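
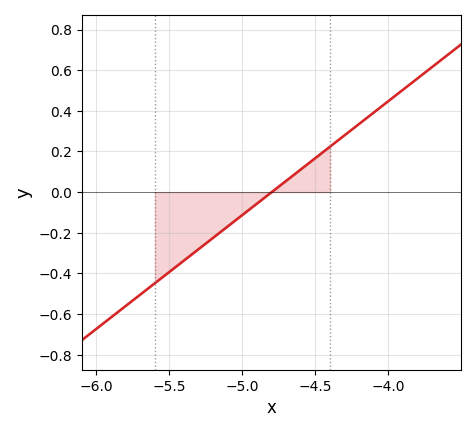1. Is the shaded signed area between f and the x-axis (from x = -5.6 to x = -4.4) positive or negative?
negative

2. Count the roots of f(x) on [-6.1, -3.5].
1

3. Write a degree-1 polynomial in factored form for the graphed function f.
y = 0.56(x + 4.8)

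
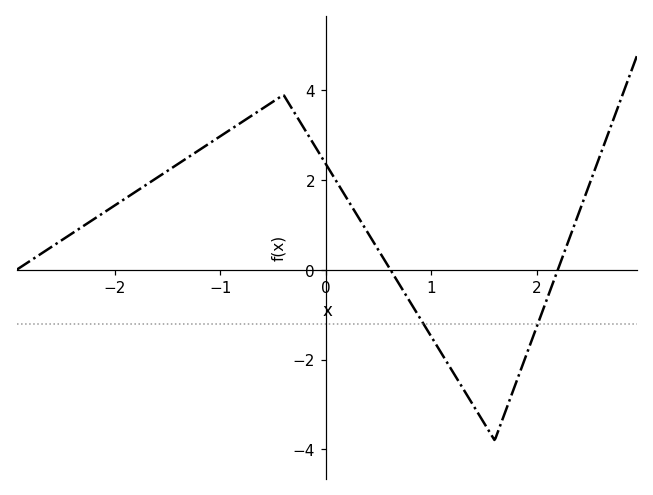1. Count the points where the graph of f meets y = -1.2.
2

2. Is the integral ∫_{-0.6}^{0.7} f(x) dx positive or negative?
positive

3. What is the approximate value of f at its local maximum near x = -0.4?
3.9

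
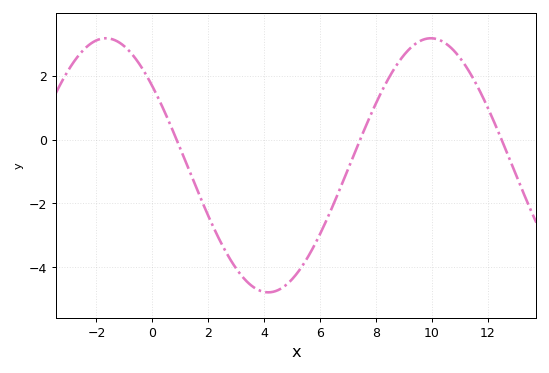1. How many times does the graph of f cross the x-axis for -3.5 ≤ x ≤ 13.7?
3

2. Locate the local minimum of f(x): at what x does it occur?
4.15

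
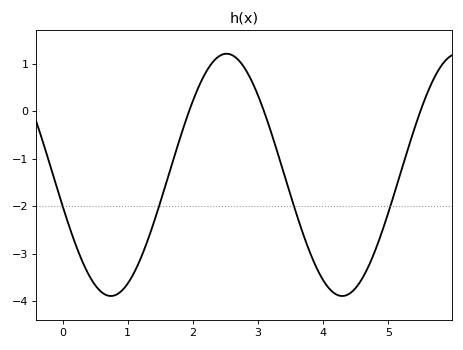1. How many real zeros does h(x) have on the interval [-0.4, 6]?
3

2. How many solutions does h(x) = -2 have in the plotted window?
4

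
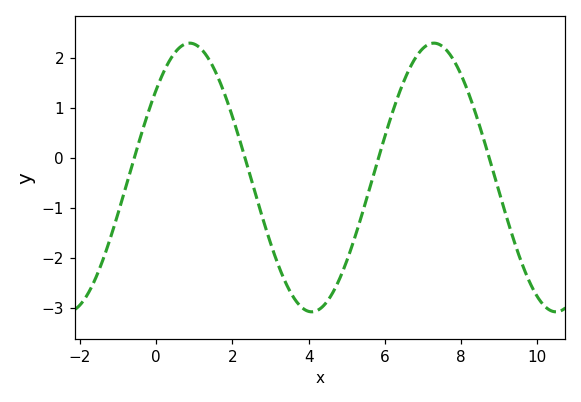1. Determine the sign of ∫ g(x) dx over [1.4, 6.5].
negative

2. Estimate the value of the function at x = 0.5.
2.1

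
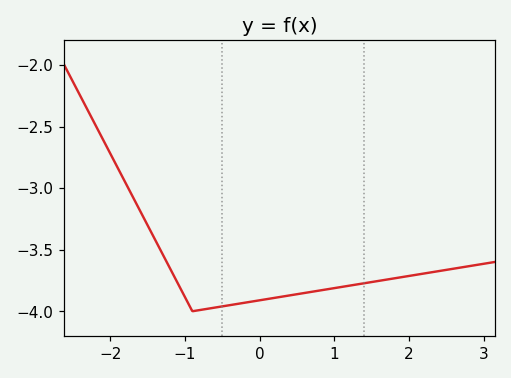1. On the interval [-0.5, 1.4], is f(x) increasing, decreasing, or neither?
increasing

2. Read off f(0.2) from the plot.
-3.9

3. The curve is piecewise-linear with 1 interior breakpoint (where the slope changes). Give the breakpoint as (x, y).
(-0.9, -4)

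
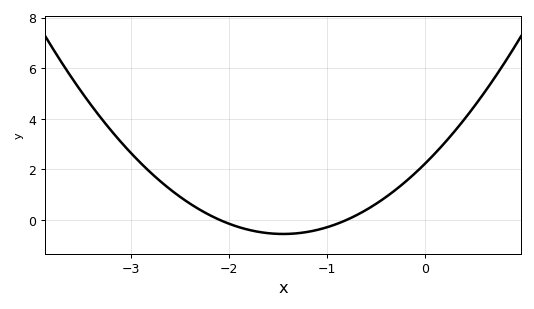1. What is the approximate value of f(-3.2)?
3.6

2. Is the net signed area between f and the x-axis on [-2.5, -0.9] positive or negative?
negative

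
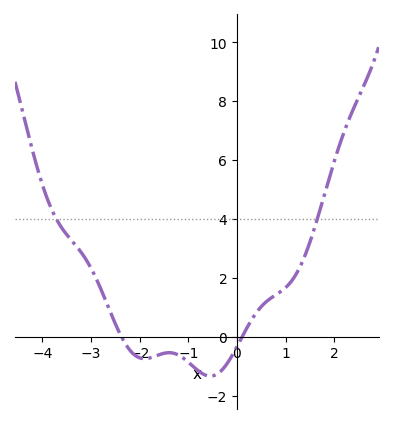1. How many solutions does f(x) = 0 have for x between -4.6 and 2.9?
2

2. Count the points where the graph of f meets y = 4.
2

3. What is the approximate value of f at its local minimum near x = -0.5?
-1.4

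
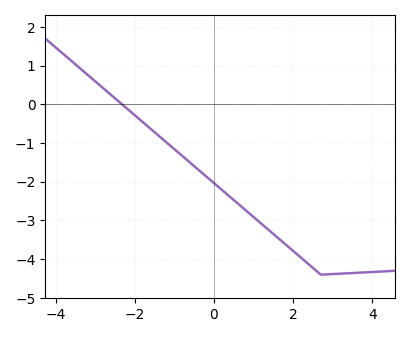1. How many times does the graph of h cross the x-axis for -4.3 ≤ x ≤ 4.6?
1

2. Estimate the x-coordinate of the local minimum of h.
2.8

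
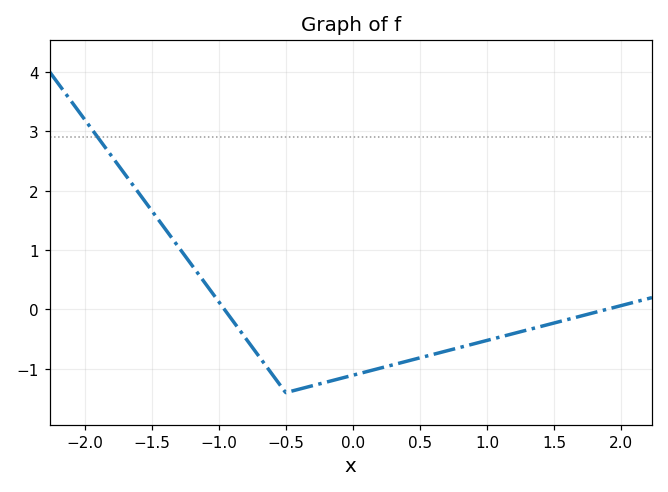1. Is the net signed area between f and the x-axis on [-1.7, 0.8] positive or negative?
negative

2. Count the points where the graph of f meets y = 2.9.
1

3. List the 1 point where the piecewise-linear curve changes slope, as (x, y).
(-0.5, -1.4)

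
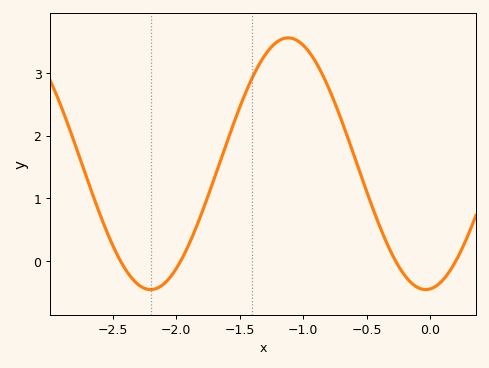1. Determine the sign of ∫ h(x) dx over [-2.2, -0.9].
positive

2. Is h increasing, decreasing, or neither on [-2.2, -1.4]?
increasing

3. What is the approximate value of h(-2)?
-0.127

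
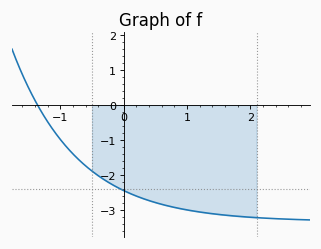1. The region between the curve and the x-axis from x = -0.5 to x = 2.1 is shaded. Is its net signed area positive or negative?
negative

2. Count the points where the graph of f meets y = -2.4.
1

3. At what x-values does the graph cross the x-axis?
-1.36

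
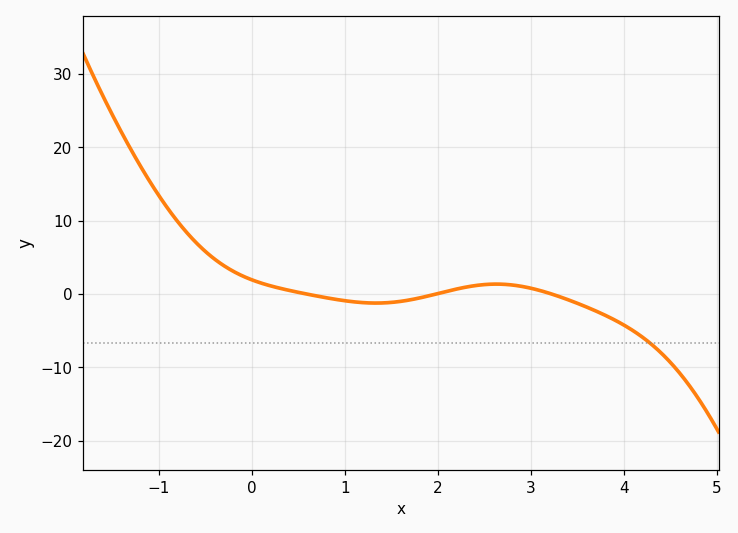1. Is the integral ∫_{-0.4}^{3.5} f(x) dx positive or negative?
positive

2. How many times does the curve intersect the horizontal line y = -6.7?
1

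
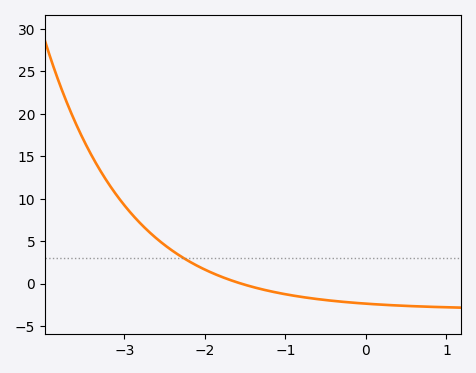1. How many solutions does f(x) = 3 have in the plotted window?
1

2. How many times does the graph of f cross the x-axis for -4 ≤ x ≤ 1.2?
1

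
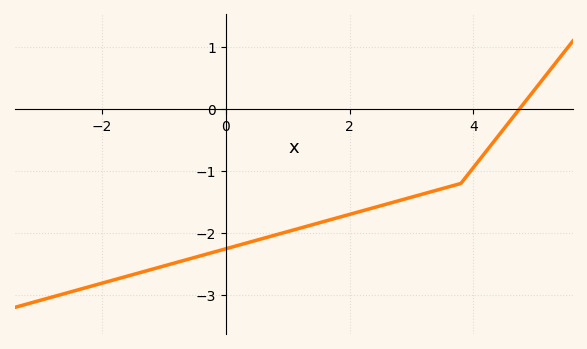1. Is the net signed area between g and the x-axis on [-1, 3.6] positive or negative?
negative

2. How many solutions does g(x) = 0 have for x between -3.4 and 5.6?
1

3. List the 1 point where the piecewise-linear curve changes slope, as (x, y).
(3.8, -1.2)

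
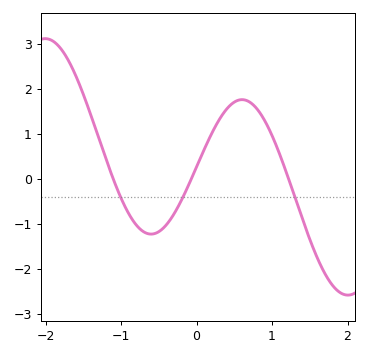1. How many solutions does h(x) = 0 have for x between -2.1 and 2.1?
3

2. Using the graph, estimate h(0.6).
1.75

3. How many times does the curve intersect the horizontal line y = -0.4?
3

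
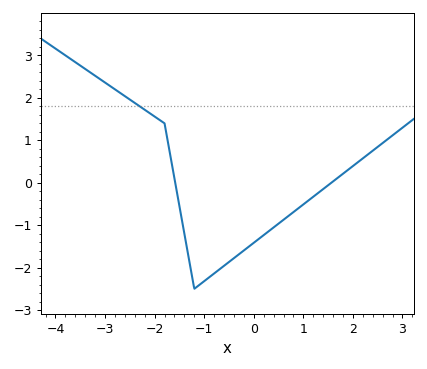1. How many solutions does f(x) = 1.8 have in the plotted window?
1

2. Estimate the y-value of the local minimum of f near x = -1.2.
-2.5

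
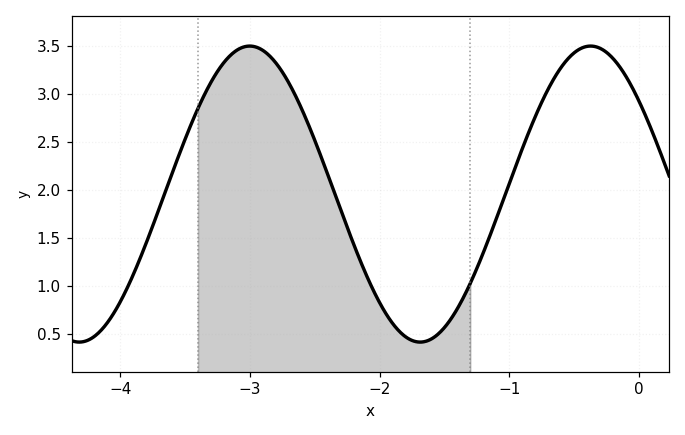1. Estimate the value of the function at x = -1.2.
1.35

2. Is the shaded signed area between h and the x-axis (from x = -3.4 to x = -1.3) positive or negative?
positive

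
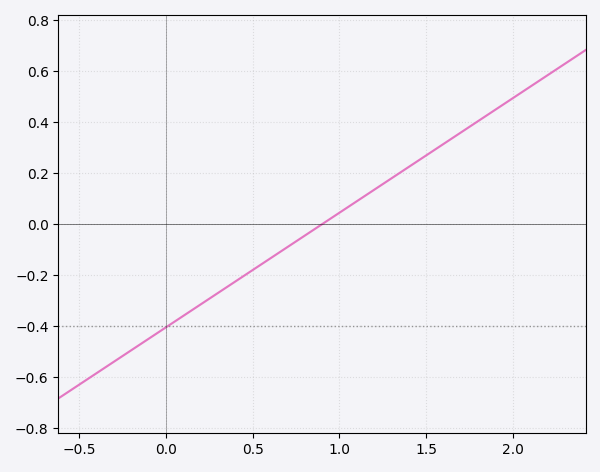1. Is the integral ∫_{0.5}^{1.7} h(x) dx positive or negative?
positive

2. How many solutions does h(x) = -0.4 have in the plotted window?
1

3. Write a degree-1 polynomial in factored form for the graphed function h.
y = 0.45(x - 0.9)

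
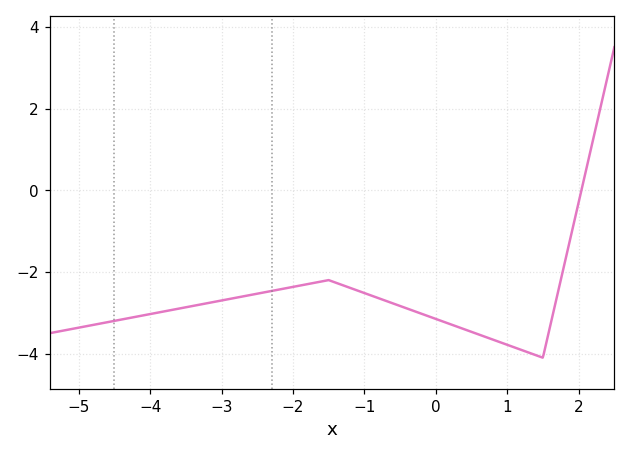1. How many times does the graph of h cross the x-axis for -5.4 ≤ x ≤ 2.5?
1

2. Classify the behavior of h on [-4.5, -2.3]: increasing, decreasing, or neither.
increasing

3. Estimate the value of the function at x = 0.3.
-3.34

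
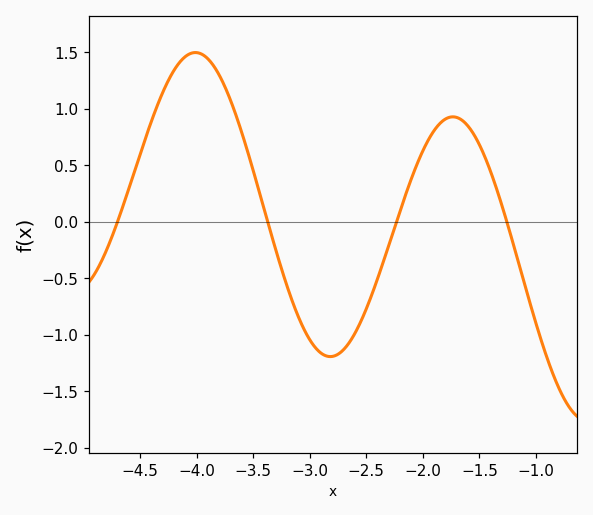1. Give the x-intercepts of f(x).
-4.7, -3.37, -2.23, -1.26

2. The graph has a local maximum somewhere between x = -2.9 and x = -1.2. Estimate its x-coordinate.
-1.73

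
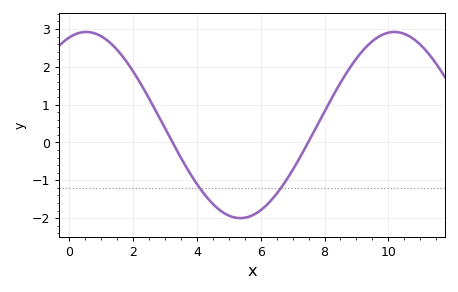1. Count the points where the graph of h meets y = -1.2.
2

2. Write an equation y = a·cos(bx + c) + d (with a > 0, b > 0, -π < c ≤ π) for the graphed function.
y = 2.46cos(0.65x - 0.34) + 0.46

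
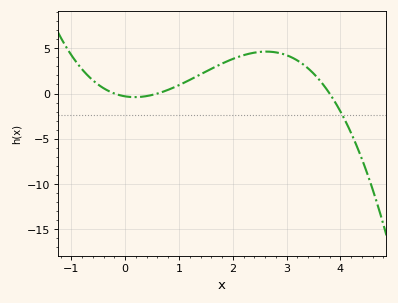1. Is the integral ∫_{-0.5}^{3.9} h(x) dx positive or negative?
positive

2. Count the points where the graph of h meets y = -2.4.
1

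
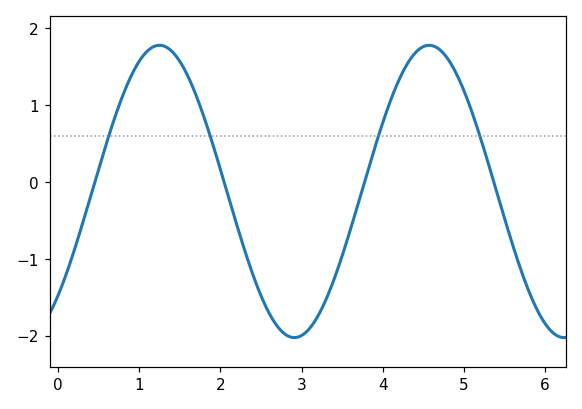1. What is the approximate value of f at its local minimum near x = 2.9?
-2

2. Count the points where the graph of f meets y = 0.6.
4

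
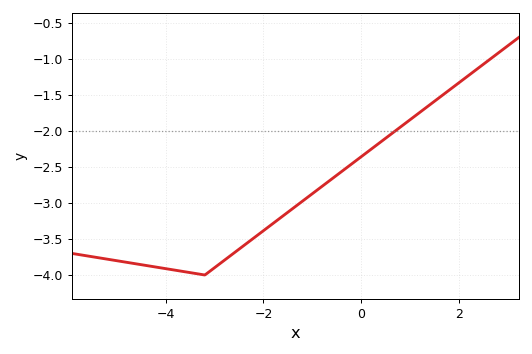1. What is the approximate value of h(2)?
-1.35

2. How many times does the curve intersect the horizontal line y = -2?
1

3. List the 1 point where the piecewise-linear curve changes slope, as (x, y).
(-3.2, -4)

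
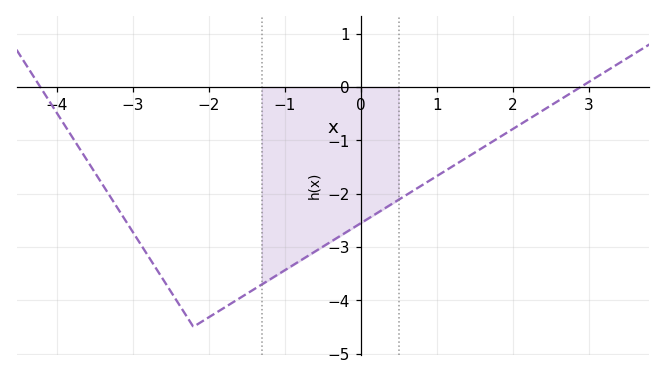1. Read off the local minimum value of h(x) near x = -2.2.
-4.5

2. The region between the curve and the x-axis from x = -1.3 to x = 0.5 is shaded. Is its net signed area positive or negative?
negative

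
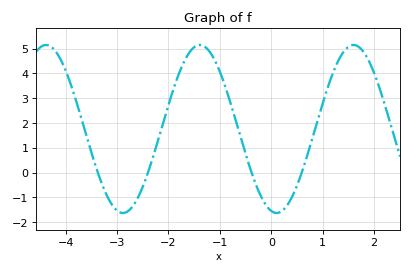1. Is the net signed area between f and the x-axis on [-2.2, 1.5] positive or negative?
positive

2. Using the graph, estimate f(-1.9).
3.4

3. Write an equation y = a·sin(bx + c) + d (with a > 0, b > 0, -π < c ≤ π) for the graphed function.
y = 3.39sin(2.1x - 1.8) + 1.76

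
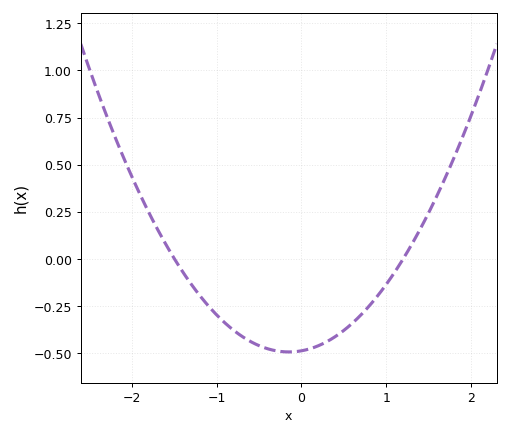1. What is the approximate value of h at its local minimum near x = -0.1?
-0.492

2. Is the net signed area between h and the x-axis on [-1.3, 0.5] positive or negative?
negative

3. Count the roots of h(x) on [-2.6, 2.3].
2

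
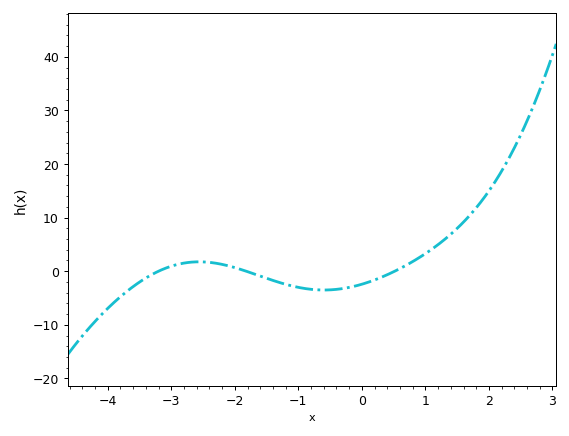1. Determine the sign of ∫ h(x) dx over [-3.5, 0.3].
negative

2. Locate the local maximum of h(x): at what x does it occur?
-2.6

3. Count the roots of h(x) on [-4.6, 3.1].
3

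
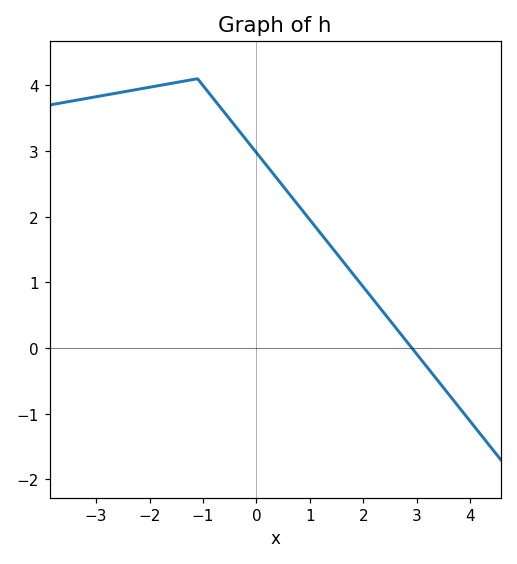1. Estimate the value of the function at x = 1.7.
1.24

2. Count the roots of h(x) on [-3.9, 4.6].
1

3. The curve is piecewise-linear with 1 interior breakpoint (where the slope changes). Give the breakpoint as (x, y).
(-1.1, 4.1)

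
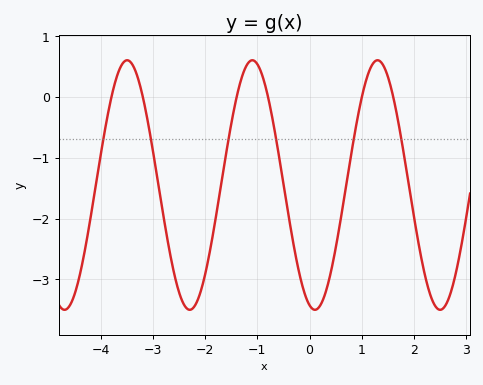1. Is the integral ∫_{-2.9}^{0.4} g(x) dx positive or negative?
negative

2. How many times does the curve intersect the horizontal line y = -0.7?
6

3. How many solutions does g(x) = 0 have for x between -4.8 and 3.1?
6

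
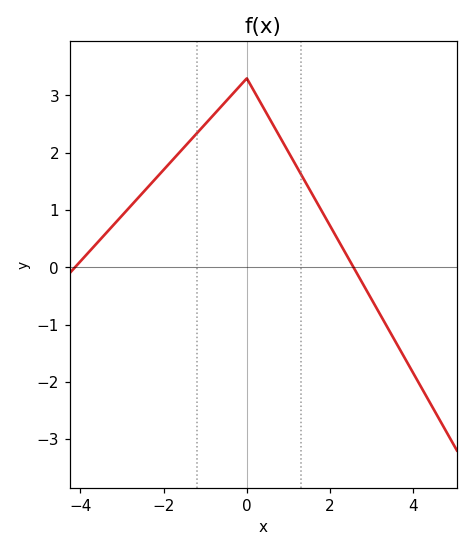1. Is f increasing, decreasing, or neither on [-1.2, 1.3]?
neither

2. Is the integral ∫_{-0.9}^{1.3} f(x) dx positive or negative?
positive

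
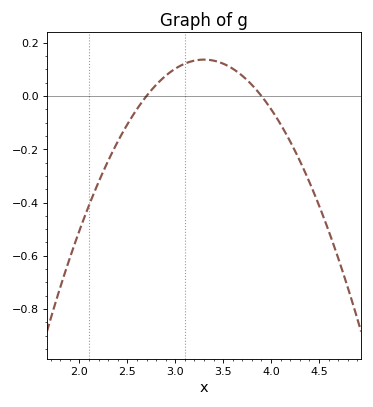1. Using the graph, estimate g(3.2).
0.133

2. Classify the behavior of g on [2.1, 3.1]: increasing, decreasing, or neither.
increasing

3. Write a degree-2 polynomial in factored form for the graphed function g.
y = -0.38(x - 2.7)(x - 3.9)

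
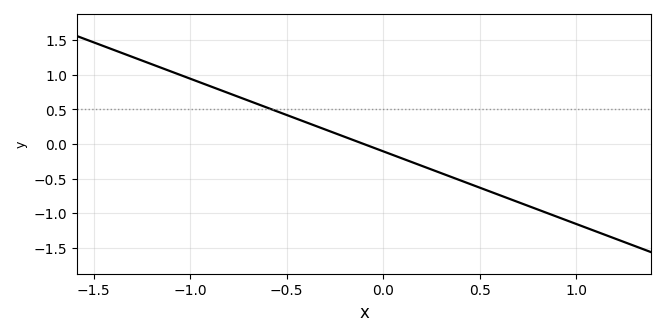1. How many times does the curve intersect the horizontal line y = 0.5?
1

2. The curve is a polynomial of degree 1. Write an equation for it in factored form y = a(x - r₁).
y = -1.05(x + 0.1)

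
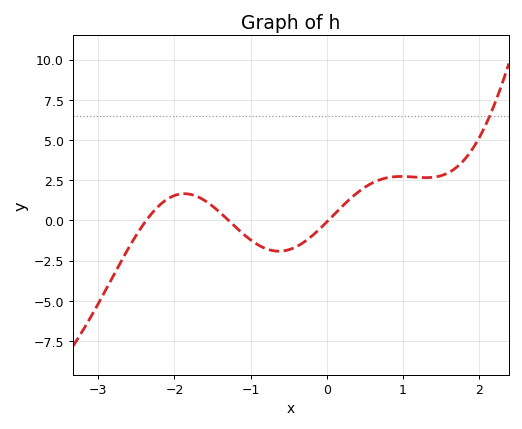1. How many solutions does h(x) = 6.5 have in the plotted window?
1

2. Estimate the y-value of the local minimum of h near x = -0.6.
-2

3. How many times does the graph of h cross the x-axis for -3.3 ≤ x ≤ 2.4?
3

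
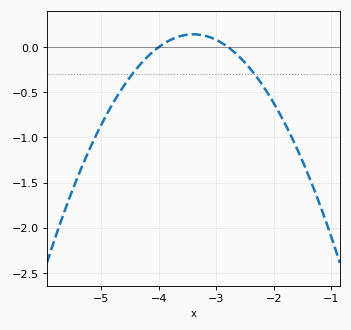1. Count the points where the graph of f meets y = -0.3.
2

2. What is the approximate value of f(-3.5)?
0.15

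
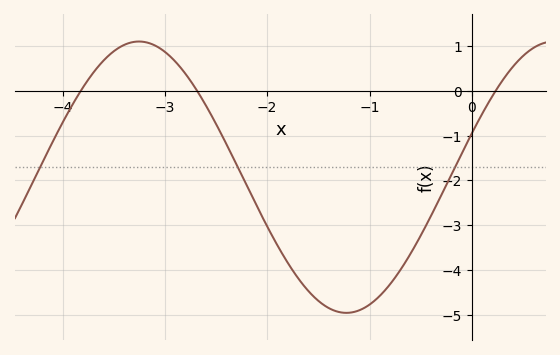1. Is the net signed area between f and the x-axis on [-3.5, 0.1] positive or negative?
negative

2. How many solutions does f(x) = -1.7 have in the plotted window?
3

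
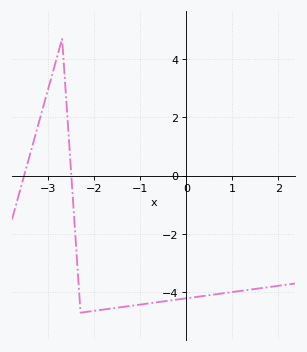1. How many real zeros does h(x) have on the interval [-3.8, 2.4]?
2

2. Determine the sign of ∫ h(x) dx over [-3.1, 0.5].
negative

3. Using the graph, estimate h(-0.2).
-4.25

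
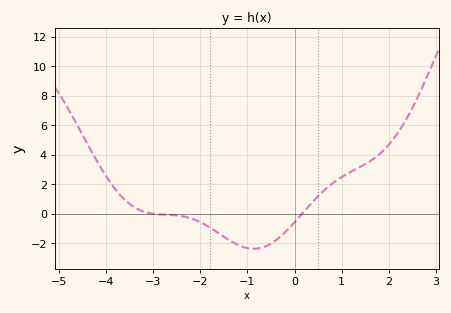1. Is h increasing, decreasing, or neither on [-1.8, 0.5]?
neither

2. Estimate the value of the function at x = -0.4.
-1.81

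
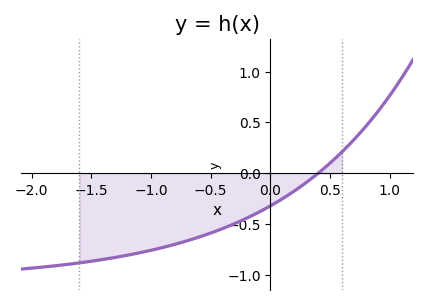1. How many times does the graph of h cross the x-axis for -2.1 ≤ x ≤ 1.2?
1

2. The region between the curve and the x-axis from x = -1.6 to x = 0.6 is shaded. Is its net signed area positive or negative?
negative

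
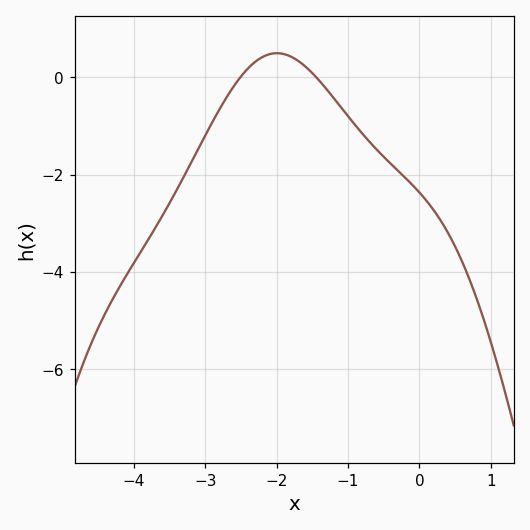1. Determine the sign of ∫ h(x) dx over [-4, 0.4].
negative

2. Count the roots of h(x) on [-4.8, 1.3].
2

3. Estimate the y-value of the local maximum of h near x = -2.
0.4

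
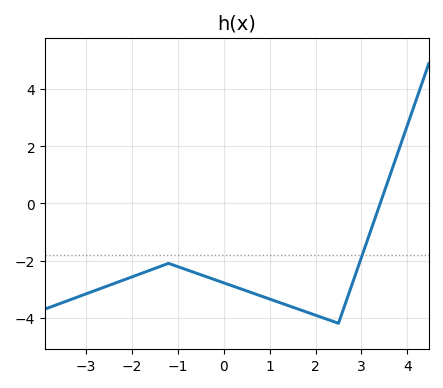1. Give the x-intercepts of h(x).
3.41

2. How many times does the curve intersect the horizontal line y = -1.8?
1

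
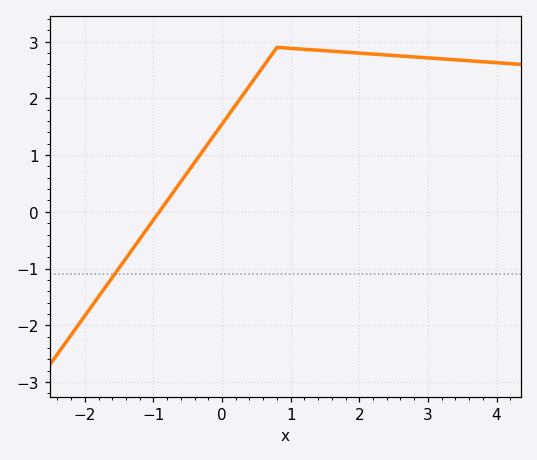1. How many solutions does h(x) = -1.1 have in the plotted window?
1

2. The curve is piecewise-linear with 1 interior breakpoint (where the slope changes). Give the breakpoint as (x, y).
(0.8, 2.9)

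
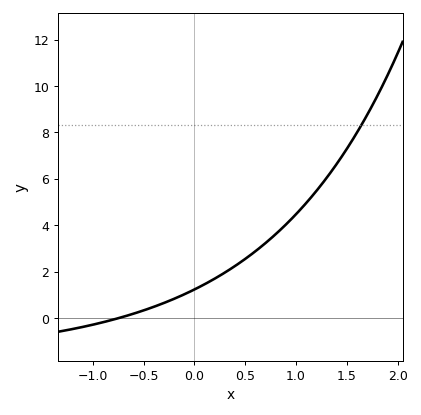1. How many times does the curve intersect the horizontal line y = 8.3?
1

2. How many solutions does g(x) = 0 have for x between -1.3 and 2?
1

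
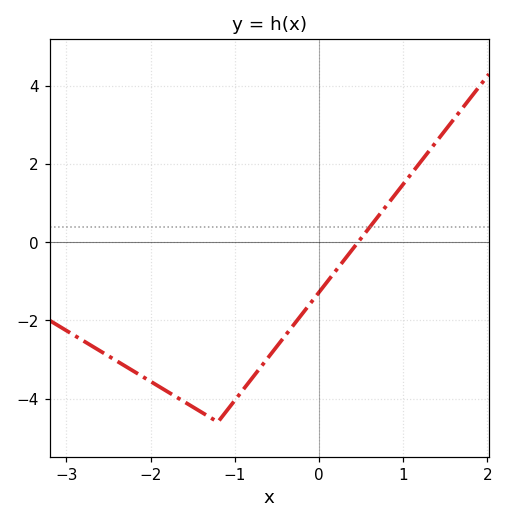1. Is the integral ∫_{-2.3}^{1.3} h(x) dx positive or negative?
negative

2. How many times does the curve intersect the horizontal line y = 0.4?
1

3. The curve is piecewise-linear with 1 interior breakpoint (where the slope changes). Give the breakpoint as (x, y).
(-1.2, -4.6)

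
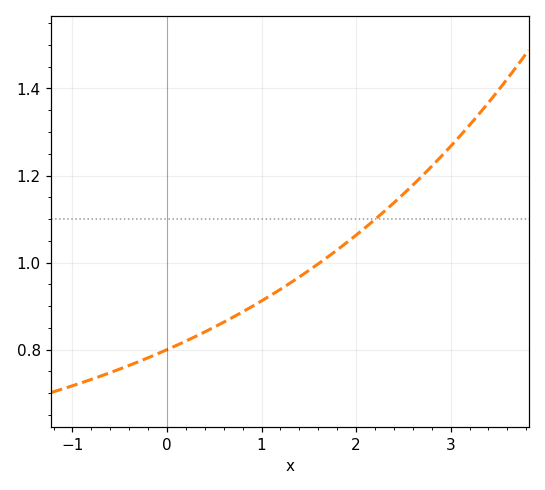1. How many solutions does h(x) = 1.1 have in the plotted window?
1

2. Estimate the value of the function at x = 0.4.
0.841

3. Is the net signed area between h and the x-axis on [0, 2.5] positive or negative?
positive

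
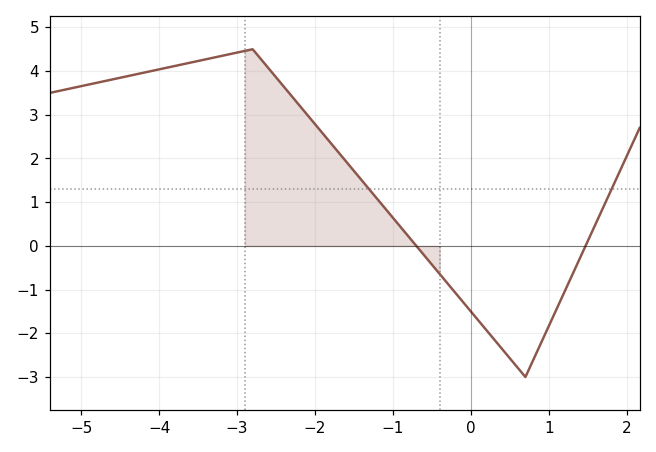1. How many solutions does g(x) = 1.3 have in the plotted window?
2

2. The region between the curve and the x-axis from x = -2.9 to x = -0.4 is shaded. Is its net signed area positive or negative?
positive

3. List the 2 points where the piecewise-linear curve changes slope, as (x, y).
(-2.8, 4.5); (0.7, -3)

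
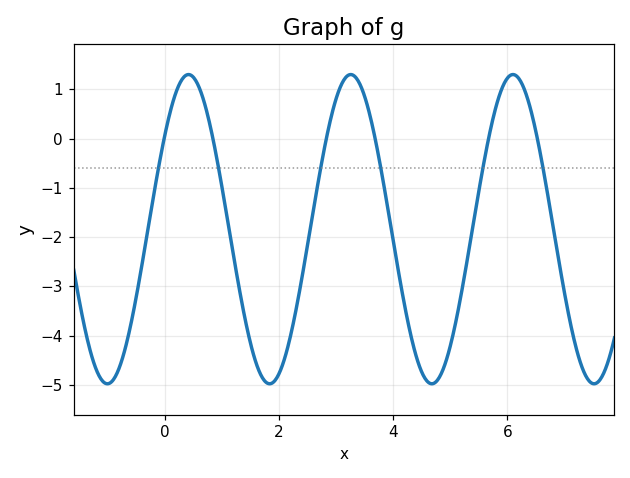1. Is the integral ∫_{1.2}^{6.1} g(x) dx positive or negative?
negative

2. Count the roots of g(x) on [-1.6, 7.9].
6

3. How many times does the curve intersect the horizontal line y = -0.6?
6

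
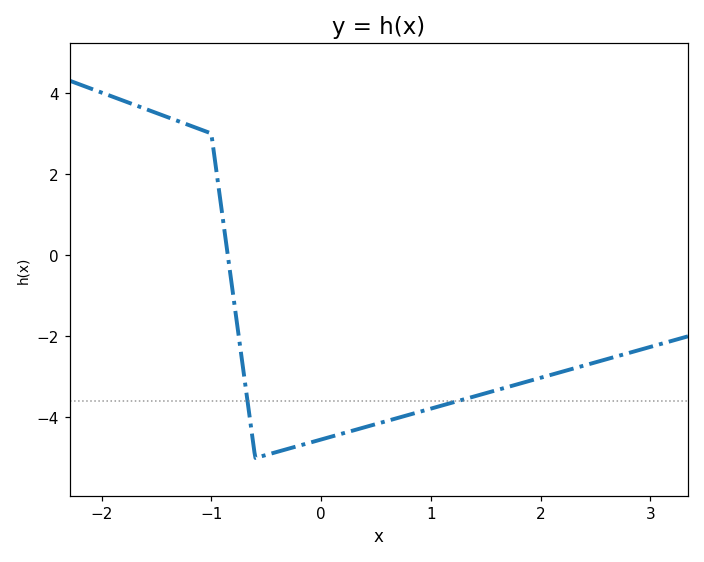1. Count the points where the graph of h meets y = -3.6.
2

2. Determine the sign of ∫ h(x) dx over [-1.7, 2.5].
negative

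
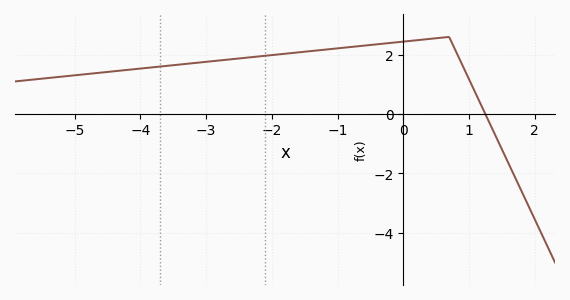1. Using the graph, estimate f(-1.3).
2.15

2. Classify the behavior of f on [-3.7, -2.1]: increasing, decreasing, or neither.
increasing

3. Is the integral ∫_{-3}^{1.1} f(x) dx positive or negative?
positive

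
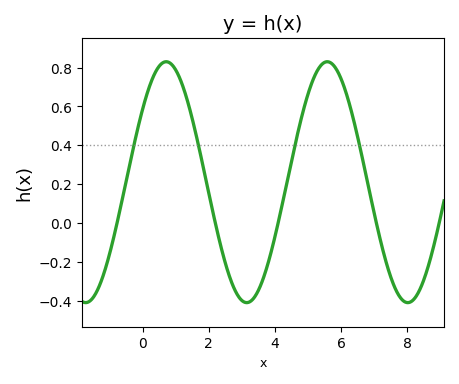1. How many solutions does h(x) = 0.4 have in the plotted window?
4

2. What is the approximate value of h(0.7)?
0.83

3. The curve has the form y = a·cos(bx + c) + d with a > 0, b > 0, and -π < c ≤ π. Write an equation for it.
y = 0.62cos(1.29x - 0.92) + 0.21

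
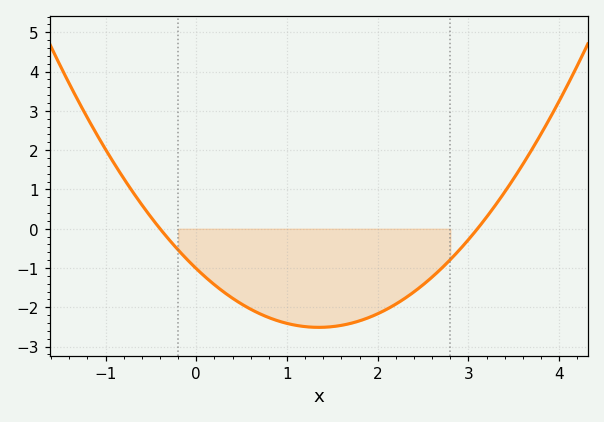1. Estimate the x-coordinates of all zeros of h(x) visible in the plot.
-0.4, 3.1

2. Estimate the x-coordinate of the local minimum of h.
1.4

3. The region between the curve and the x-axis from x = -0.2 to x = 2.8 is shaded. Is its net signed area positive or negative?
negative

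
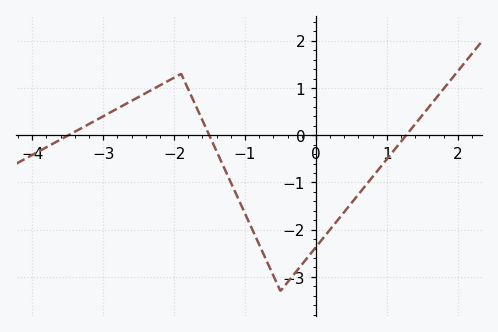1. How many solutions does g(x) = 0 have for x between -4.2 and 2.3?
3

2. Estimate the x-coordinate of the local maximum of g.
-1.9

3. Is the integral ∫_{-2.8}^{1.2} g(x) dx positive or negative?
negative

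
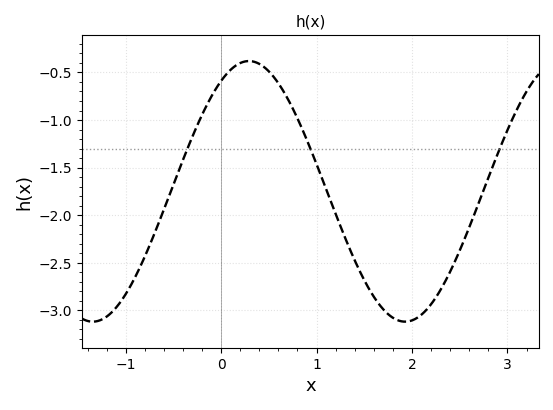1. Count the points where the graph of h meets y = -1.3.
3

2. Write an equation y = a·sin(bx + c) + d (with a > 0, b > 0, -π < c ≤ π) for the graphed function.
y = 1.37sin(1.92x + 1.01) - 1.75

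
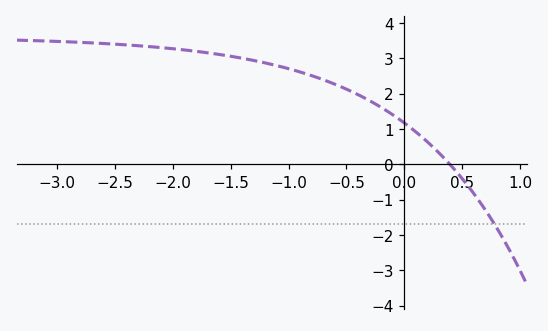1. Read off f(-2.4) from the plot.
3.4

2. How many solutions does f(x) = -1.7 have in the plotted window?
1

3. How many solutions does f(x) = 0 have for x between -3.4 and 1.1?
1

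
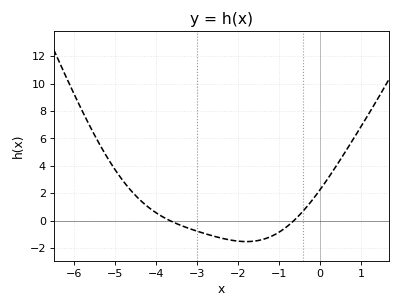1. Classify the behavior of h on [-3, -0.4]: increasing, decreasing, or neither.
neither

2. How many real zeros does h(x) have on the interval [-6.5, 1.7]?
2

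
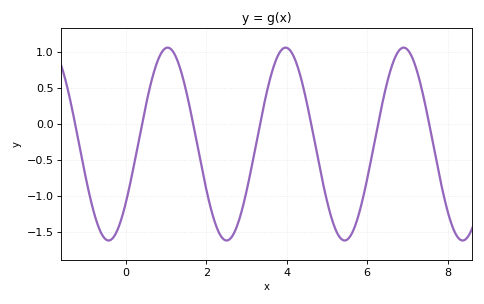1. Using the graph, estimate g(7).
1.03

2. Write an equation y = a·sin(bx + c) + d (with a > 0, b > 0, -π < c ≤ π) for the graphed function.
y = 1.34sin(2.14x - 0.642) - 0.28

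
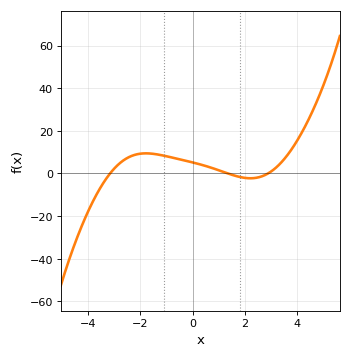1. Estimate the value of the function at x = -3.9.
-16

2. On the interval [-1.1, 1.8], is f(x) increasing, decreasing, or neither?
decreasing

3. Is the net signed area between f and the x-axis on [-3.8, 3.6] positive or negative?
positive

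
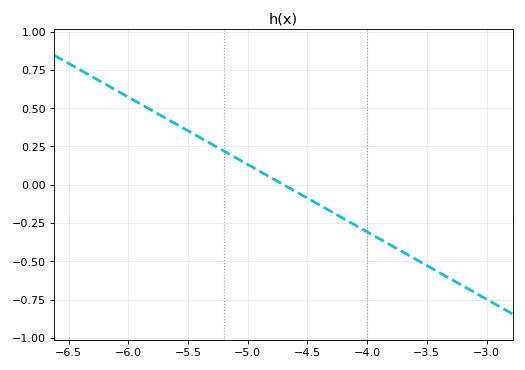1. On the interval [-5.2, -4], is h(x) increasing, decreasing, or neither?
decreasing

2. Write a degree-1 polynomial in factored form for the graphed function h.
y = -0.44(x + 4.7)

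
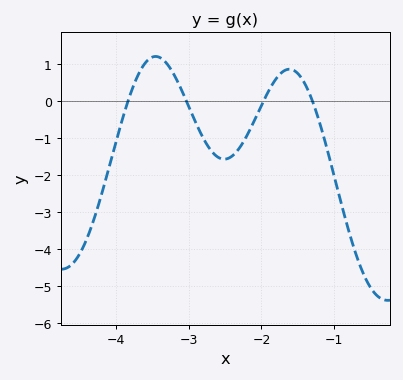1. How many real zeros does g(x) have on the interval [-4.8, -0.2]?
4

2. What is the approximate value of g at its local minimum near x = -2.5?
-1.57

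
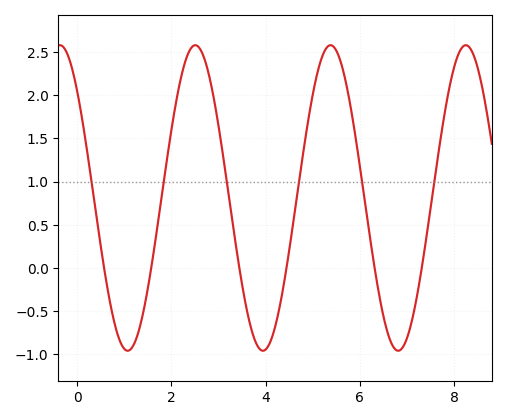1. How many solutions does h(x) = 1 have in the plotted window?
6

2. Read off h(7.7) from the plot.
1.46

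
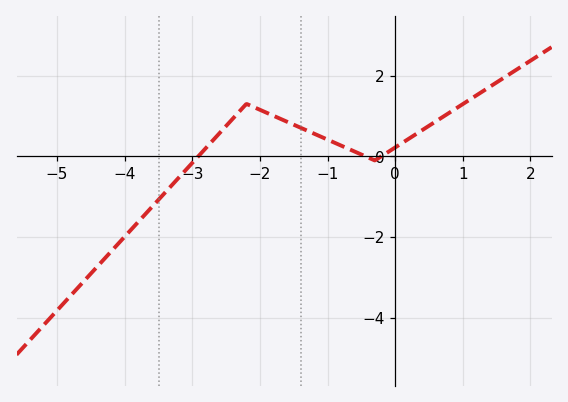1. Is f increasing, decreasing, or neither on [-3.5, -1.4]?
neither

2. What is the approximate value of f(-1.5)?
0.8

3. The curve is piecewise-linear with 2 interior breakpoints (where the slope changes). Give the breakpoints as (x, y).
(-2.2, 1.3); (-0.3, -0.1)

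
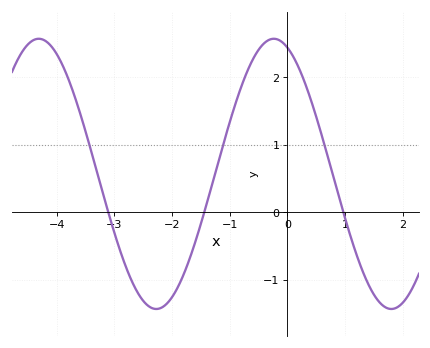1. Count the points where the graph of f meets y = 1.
3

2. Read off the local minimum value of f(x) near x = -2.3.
-1.43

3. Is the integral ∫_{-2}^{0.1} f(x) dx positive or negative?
positive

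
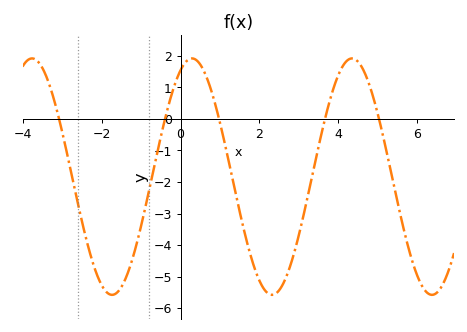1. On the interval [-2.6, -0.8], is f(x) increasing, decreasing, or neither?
neither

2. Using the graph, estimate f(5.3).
-1.49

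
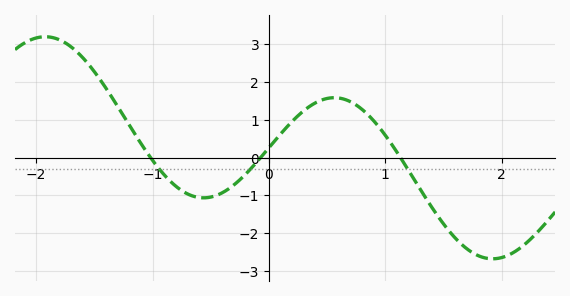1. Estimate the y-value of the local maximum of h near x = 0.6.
1.6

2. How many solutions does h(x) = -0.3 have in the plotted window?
3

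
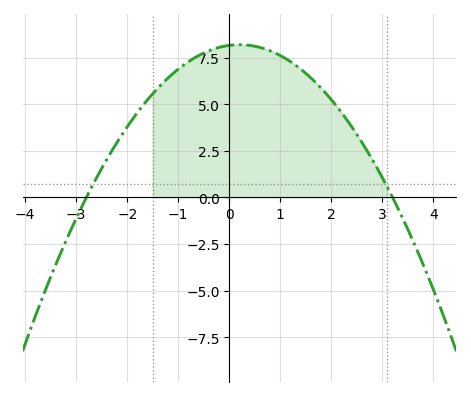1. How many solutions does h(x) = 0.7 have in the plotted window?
2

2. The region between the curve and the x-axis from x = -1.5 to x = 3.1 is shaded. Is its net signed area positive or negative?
positive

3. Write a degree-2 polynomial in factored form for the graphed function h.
y = -0.91(x + 2.8)(x - 3.2)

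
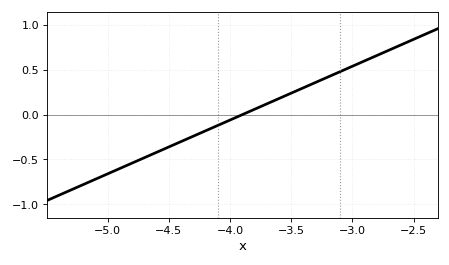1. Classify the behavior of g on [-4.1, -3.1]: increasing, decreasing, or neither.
increasing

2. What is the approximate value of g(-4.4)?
-0.3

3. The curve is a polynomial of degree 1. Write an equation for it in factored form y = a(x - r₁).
y = 0.6(x + 3.9)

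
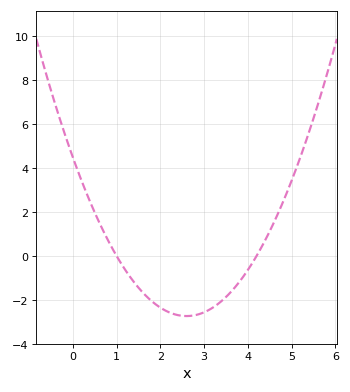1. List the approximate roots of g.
1, 4.2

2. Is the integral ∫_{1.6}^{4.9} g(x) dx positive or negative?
negative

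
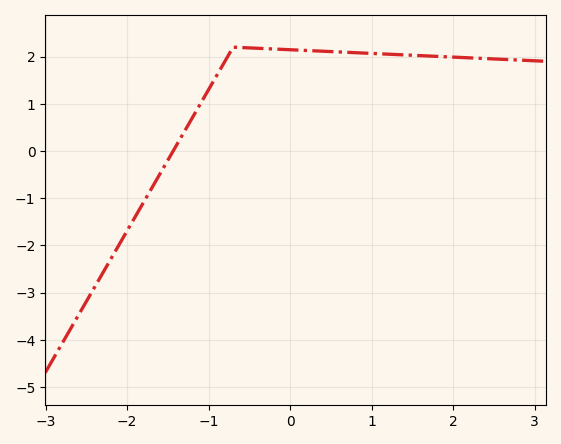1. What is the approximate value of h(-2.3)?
-2.59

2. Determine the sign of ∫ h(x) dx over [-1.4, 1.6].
positive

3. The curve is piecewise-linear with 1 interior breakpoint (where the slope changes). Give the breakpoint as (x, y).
(-0.7, 2.2)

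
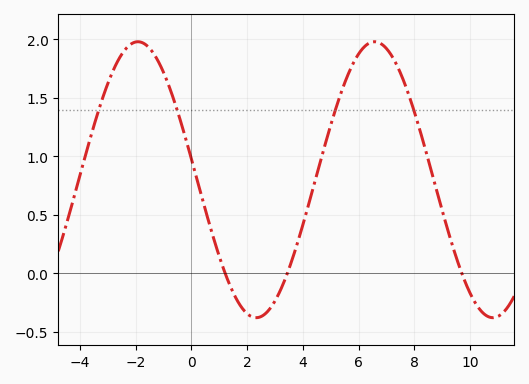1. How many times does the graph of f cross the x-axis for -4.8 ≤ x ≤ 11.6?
3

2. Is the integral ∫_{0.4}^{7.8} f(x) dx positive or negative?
positive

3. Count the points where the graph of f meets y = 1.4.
4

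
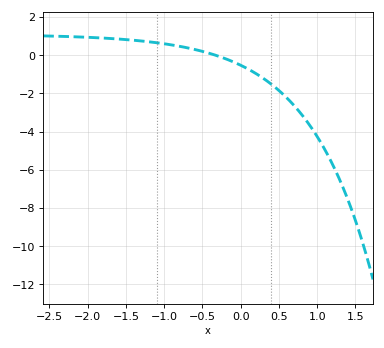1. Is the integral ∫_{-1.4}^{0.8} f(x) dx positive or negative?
negative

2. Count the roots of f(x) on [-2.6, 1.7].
1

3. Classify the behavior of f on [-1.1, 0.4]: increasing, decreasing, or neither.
decreasing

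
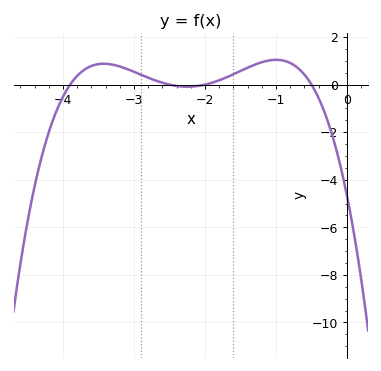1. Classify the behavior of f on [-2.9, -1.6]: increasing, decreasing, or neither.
neither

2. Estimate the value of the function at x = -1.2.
0.943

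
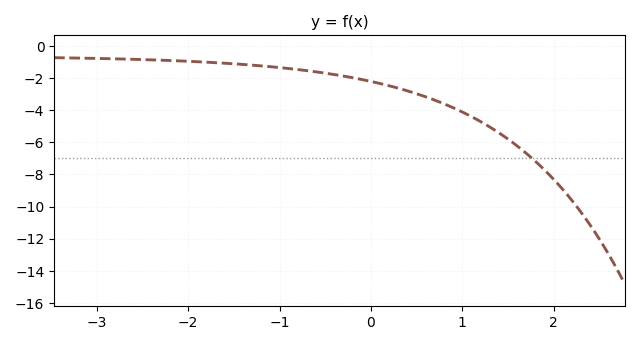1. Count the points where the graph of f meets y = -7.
1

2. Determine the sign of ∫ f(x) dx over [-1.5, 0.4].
negative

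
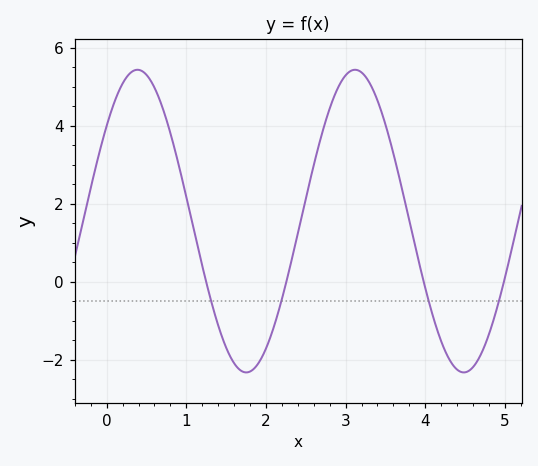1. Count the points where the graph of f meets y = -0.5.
4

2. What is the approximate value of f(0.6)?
4.97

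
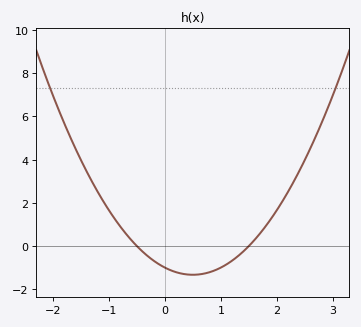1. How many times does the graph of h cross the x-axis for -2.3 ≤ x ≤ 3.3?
2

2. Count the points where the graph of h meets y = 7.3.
2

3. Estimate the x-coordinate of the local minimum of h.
0.5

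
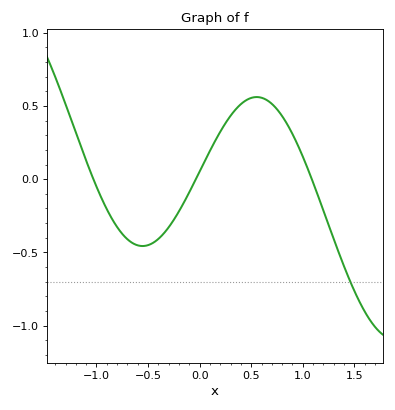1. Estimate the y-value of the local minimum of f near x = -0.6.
-0.456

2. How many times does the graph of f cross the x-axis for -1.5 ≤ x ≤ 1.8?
3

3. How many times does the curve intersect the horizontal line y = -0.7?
1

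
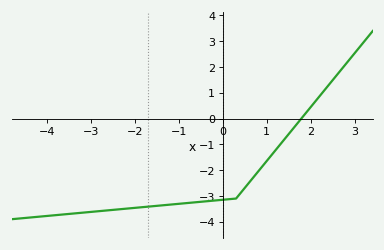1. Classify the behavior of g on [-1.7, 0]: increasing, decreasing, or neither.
increasing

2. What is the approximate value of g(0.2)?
-3.12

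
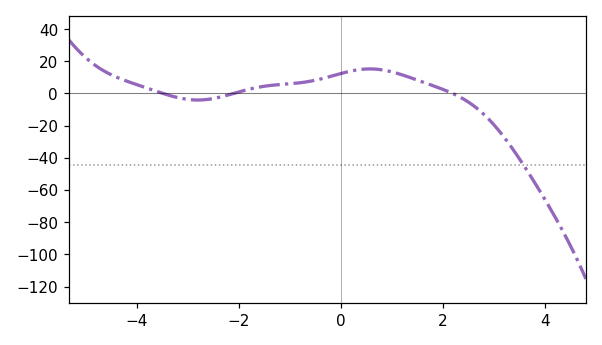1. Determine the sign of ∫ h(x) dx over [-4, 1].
positive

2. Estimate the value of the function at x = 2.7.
-10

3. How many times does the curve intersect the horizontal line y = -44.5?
1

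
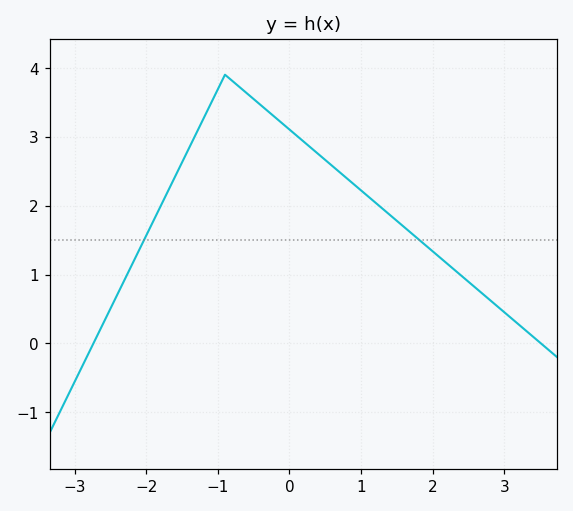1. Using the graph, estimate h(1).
2.22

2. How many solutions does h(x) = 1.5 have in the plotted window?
2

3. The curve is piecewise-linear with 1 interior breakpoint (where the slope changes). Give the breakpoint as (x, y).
(-0.9, 3.9)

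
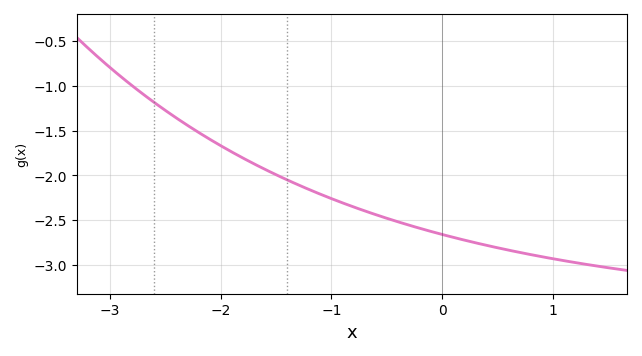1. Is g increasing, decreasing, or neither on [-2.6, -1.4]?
decreasing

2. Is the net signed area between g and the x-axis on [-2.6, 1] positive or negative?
negative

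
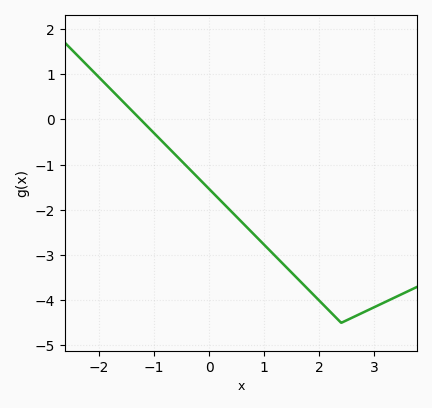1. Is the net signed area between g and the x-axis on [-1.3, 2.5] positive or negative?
negative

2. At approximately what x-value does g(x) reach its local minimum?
2.4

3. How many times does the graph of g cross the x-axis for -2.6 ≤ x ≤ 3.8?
1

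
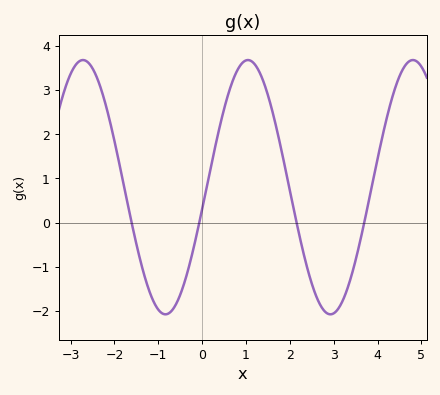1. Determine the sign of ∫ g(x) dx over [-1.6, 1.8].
positive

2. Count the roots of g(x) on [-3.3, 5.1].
4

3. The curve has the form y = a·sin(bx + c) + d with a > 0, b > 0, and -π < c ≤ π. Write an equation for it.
y = 2.88sin(1.67x - 0.172) + 0.8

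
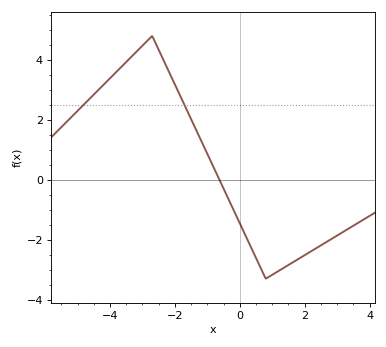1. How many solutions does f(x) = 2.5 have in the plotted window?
2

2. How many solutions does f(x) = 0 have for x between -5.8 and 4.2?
1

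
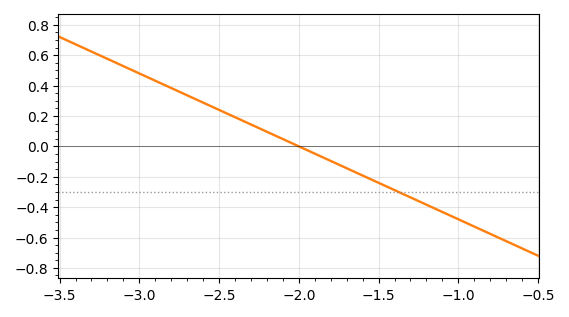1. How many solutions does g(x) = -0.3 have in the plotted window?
1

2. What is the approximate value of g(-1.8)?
-0.096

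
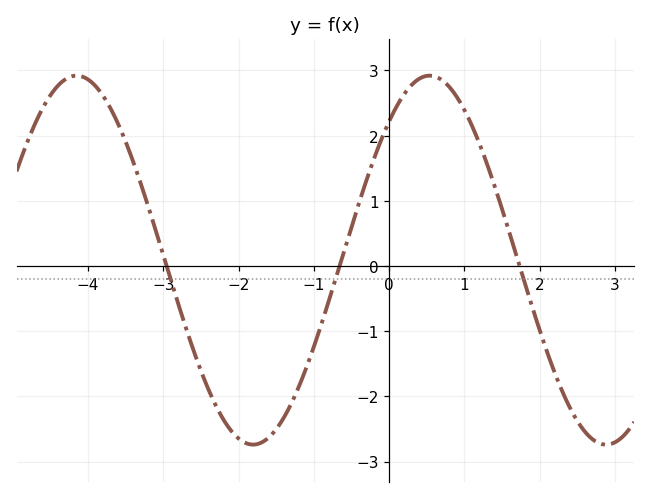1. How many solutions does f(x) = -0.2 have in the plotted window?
3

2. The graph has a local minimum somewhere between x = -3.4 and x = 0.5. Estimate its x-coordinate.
-1.8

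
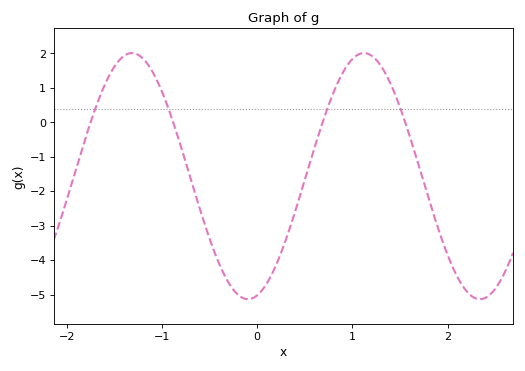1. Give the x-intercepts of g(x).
-1.75, -0.881, 0.687, 1.55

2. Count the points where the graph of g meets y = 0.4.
4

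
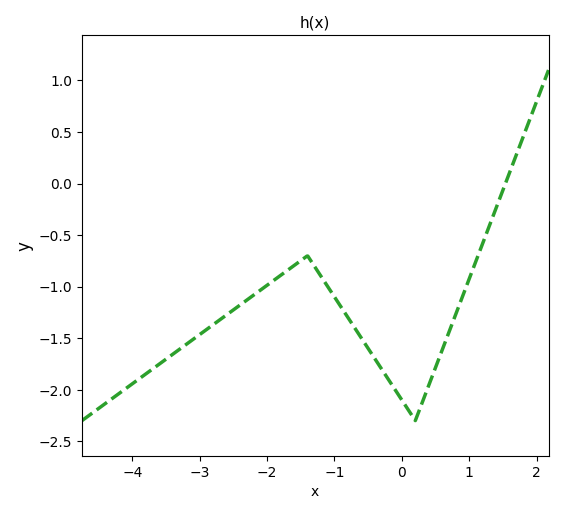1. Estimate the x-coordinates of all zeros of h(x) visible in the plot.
1.54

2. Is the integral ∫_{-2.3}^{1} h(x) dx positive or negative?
negative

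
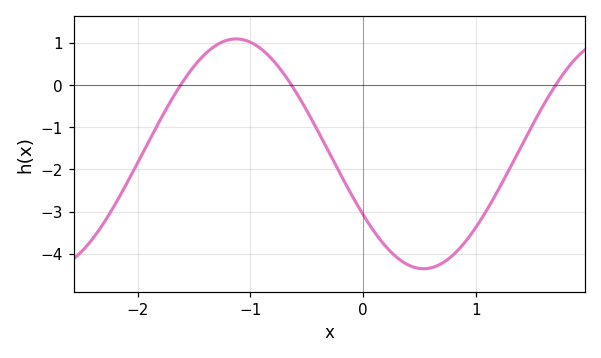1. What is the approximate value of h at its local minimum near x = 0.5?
-4.35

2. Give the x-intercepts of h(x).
-1.62, -0.636, 1.71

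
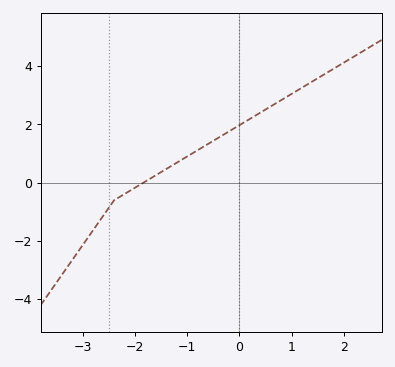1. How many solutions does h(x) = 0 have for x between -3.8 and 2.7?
1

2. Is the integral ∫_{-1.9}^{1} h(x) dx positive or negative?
positive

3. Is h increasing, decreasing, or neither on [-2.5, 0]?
increasing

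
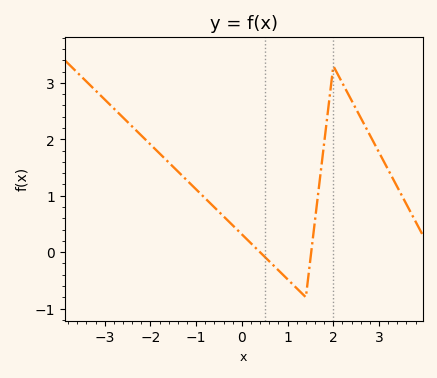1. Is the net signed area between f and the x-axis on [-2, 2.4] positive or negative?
positive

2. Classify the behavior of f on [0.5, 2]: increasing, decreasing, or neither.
neither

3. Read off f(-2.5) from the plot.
2.3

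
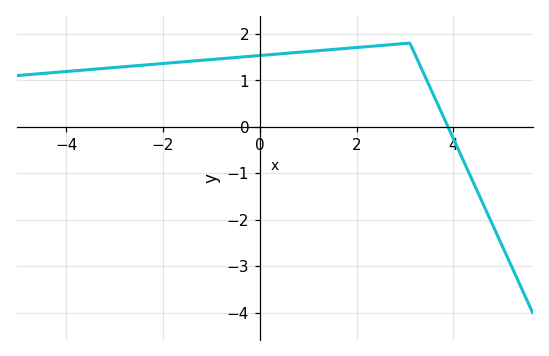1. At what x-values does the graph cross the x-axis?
3.8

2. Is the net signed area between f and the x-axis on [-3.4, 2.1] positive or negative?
positive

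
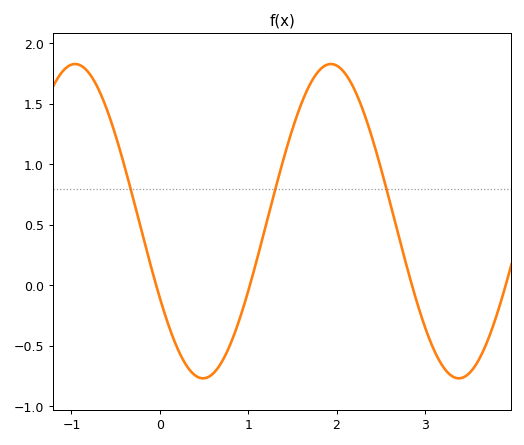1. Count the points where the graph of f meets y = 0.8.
3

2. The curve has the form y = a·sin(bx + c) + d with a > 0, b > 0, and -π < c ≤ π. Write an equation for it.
y = 1.3sin(2.17x - 2.63) + 0.53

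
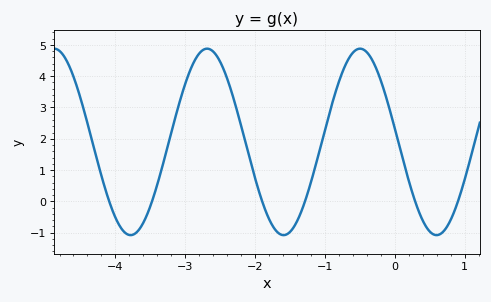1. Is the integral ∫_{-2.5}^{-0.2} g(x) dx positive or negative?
positive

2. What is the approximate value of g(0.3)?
-0.1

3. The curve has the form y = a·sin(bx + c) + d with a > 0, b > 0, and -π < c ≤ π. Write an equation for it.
y = 2.98sin(2.9x + 3) + 1.9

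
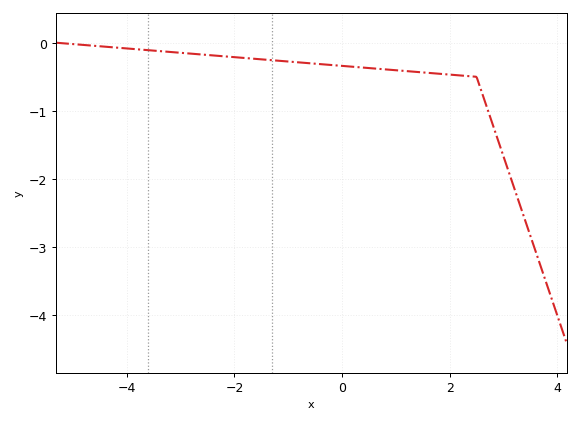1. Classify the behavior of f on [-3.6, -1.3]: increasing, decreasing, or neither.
decreasing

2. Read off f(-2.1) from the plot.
-0.2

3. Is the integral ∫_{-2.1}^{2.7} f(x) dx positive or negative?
negative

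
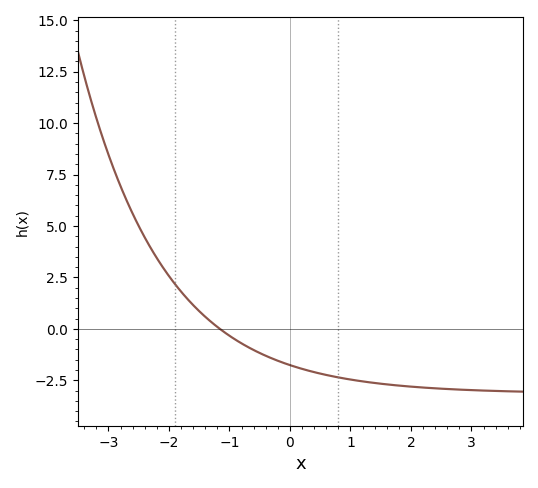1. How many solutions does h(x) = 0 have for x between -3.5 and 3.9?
1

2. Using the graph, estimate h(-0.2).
-1.6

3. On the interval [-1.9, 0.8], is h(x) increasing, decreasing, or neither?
decreasing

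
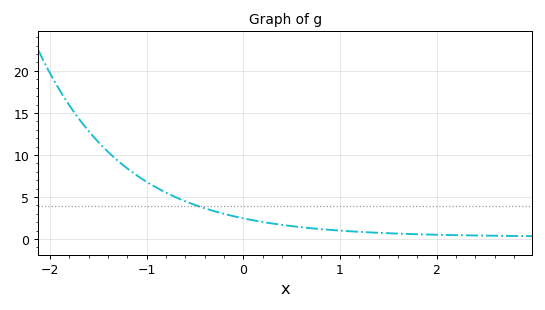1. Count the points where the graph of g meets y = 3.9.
1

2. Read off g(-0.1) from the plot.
2.71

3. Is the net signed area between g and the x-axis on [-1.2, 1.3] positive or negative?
positive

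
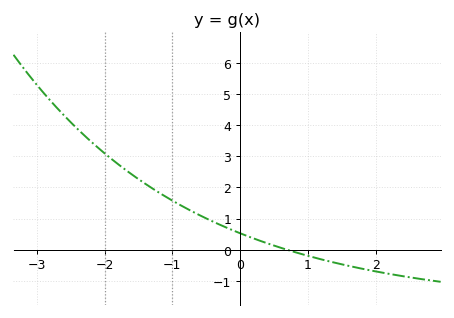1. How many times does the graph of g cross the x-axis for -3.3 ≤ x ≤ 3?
1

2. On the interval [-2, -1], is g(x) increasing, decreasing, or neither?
decreasing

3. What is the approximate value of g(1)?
-0.194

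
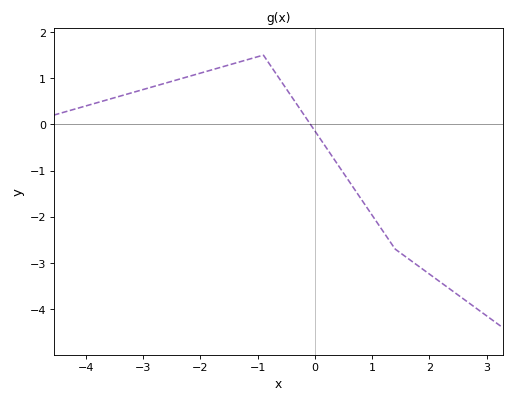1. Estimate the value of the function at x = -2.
1.11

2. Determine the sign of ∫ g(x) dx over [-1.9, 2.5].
negative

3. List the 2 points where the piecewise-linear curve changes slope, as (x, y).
(-0.9, 1.5); (1.4, -2.7)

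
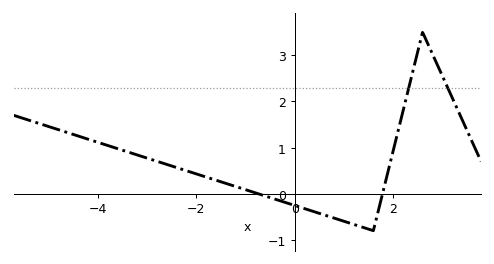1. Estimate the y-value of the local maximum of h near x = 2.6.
3.5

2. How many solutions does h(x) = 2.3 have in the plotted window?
2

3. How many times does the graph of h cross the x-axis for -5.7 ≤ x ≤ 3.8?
2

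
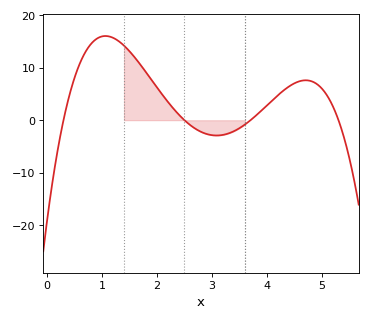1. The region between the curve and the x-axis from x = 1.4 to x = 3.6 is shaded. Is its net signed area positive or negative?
positive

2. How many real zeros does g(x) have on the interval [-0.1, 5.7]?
4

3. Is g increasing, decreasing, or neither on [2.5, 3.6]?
neither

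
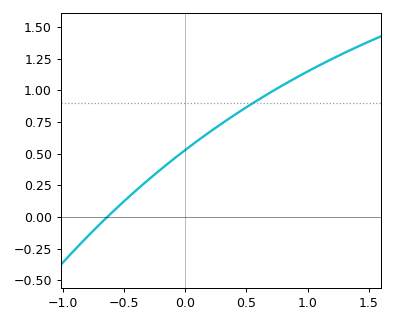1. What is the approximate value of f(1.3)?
1.3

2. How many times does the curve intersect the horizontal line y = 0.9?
1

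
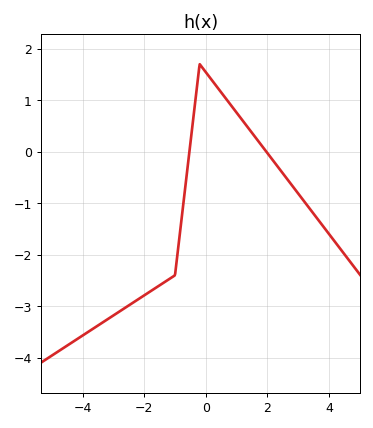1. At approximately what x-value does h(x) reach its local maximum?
-0.2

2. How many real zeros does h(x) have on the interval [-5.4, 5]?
2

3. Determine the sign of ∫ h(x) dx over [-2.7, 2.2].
negative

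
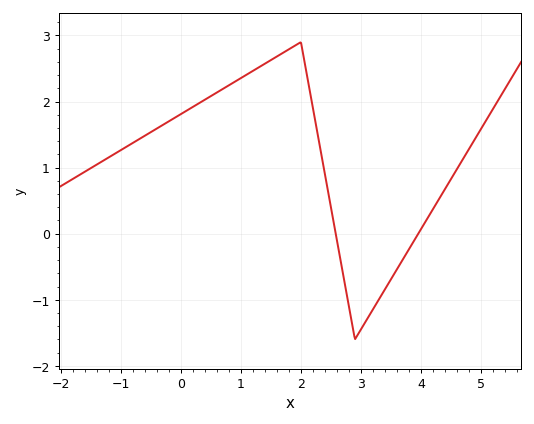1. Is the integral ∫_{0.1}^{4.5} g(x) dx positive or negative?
positive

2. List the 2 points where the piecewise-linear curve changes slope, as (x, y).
(2, 2.9); (2.9, -1.6)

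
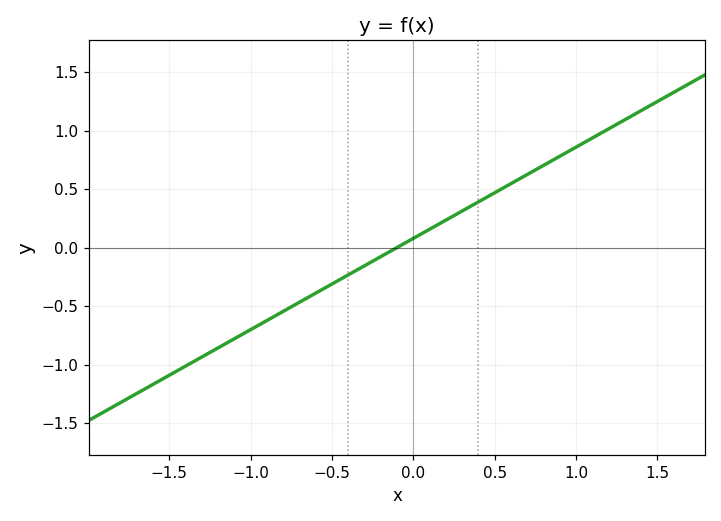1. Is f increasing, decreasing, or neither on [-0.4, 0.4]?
increasing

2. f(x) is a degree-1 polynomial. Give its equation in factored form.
y = 0.78(x + 0.1)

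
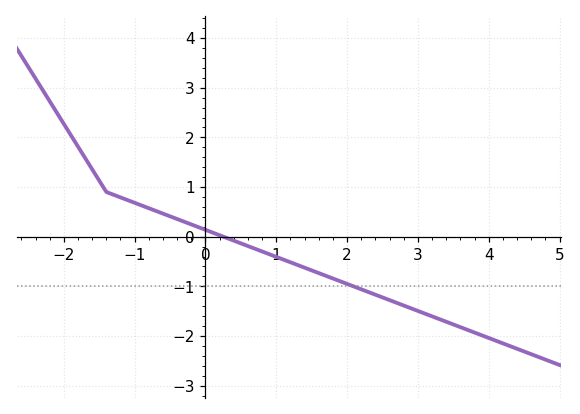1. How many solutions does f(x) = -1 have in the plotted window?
1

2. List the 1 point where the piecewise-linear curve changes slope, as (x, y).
(-1.4, 0.9)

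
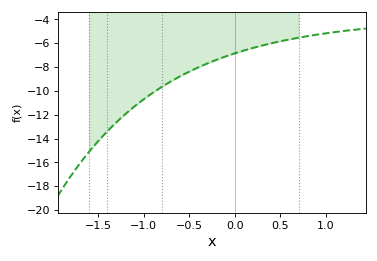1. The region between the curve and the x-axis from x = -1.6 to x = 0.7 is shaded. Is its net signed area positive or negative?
negative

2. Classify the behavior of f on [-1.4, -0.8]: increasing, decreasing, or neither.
increasing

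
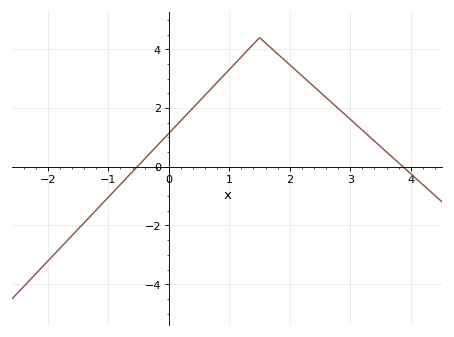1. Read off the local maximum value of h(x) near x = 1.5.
4.4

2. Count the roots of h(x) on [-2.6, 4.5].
2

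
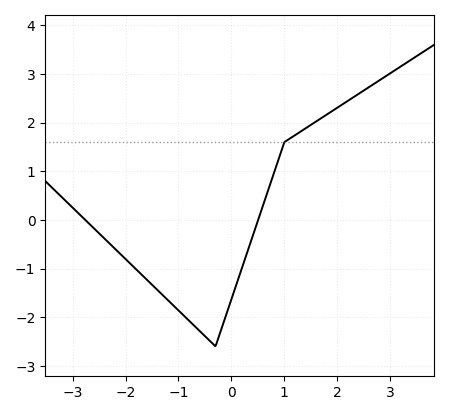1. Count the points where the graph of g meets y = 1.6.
1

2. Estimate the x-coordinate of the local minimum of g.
-0.3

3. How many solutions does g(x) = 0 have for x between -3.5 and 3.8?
2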